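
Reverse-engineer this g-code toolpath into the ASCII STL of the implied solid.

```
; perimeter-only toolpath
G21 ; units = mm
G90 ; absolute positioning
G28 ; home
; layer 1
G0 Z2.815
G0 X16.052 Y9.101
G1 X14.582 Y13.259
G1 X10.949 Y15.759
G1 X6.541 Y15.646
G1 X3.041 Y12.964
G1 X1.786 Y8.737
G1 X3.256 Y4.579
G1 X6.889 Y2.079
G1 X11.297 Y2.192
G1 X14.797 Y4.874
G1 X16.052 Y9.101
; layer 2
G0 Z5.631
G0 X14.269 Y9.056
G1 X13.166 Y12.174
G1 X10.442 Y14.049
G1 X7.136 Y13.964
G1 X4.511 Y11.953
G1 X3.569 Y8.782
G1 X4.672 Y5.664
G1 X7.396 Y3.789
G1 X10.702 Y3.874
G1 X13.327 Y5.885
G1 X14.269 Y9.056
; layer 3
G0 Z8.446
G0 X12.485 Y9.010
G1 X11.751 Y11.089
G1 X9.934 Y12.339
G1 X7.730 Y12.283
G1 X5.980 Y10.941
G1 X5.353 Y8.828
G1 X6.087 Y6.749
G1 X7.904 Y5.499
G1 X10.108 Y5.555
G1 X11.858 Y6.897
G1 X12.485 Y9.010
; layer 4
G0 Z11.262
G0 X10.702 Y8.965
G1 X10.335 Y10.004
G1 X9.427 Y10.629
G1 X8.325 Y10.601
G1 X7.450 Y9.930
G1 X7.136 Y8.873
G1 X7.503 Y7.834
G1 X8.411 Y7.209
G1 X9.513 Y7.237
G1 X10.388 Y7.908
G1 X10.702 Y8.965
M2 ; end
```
solid part
  facet normal 0.0000 0.0000 -1.0000
    outer loop
      vertex 11.457 17.469 0.000
      vertex 15.998 14.344 0.000
      vertex 17.835 9.147 0.000
    endloop
  endfacet
  facet normal 0.0000 0.0000 -1.0000
    outer loop
      vertex 5.947 17.328 0.000
      vertex 11.457 17.469 0.000
      vertex 17.835 9.147 0.000
    endloop
  endfacet
  facet normal 0.0000 0.0000 -1.0000
    outer loop
      vertex 1.572 13.975 0.000
      vertex 5.947 17.328 0.000
      vertex 17.835 9.147 0.000
    endloop
  endfacet
  facet normal 0.0000 0.0000 -1.0000
    outer loop
      vertex 0.003 8.691 0.000
      vertex 1.572 13.975 0.000
      vertex 17.835 9.147 0.000
    endloop
  endfacet
  facet normal 0.0000 0.0000 -1.0000
    outer loop
      vertex 1.840 3.494 0.000
      vertex 0.003 8.691 0.000
      vertex 17.835 9.147 0.000
    endloop
  endfacet
  facet normal 0.0000 0.0000 -1.0000
    outer loop
      vertex 6.381 0.369 0.000
      vertex 1.840 3.494 0.000
      vertex 17.835 9.147 0.000
    endloop
  endfacet
  facet normal 0.0000 0.0000 -1.0000
    outer loop
      vertex 11.891 0.510 0.000
      vertex 6.381 0.369 0.000
      vertex 17.835 9.147 0.000
    endloop
  endfacet
  facet normal 0.0000 0.0000 -1.0000
    outer loop
      vertex 16.266 3.863 0.000
      vertex 11.891 0.510 0.000
      vertex 17.835 9.147 0.000
    endloop
  endfacet
  facet normal 0.8076 0.2855 0.5161
    outer loop
      vertex 17.835 9.147 0.000
      vertex 15.998 14.344 0.000
      vertex 8.919 8.919 14.077
    endloop
  endfacet
  facet normal 0.4856 0.7056 0.5161
    outer loop
      vertex 15.998 14.344 0.000
      vertex 11.457 17.469 0.000
      vertex 8.919 8.919 14.077
    endloop
  endfacet
  facet normal -0.0219 0.8562 0.5161
    outer loop
      vertex 11.457 17.469 0.000
      vertex 5.947 17.328 0.000
      vertex 8.919 8.919 14.077
    endloop
  endfacet
  facet normal -0.5210 0.6798 0.5161
    outer loop
      vertex 5.947 17.328 0.000
      vertex 1.572 13.975 0.000
      vertex 8.919 8.919 14.077
    endloop
  endfacet
  facet normal -0.8211 0.2438 0.5161
    outer loop
      vertex 1.572 13.975 0.000
      vertex 0.003 8.691 0.000
      vertex 8.919 8.919 14.077
    endloop
  endfacet
  facet normal -0.8076 -0.2855 0.5161
    outer loop
      vertex 0.003 8.691 0.000
      vertex 1.840 3.494 0.000
      vertex 8.919 8.919 14.077
    endloop
  endfacet
  facet normal -0.4856 -0.7056 0.5161
    outer loop
      vertex 1.840 3.494 0.000
      vertex 6.381 0.369 0.000
      vertex 8.919 8.919 14.077
    endloop
  endfacet
  facet normal 0.0219 -0.8562 0.5161
    outer loop
      vertex 6.381 0.369 0.000
      vertex 11.891 0.510 0.000
      vertex 8.919 8.919 14.077
    endloop
  endfacet
  facet normal 0.5210 -0.6798 0.5161
    outer loop
      vertex 11.891 0.510 0.000
      vertex 16.266 3.863 0.000
      vertex 8.919 8.919 14.077
    endloop
  endfacet
  facet normal 0.8211 -0.2438 0.5161
    outer loop
      vertex 16.266 3.863 0.000
      vertex 17.835 9.147 0.000
      vertex 8.919 8.919 14.077
    endloop
  endfacet
endsolid part

The G0 Z moves step by Δz≈2.815 mm. The G1 loops shrink linearly with z, so the solid tapers from its base footprint up to z≈14.1. Closing with a flat bottom cap and the tapered top and triangulating gives 18 facets — a regular 10-sided pyramid, base circumscribed radius ≈ 8.92 mm, apex at z ≈ 14.1 mm.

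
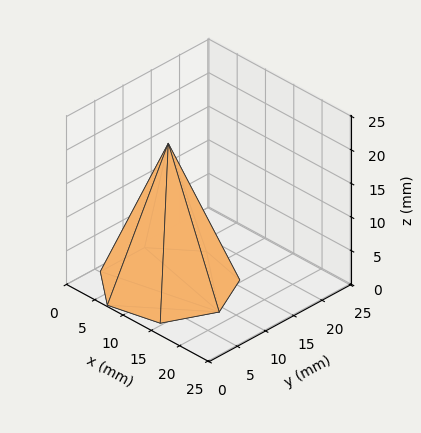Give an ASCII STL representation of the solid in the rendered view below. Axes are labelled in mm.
Reading the render: the shape is a regular 7-sided pyramid, base circumscribed radius ≈ 9 mm, apex at z ≈ 21 mm (dimensions read to the nearest mm from the axis ticks). For the STL, each face is triangulated and given an outward normal.

solid part
  facet normal 0.0000 0.0000 -1.0000
    outer loop
      vertex 6.997 17.774 0.000
      vertex 14.611 16.036 0.000
      vertex 18.000 9.000 0.000
    endloop
  endfacet
  facet normal 0.0000 0.0000 -1.0000
    outer loop
      vertex 0.891 12.905 0.000
      vertex 6.997 17.774 0.000
      vertex 18.000 9.000 0.000
    endloop
  endfacet
  facet normal 0.0000 0.0000 -1.0000
    outer loop
      vertex 0.891 5.095 0.000
      vertex 0.891 12.905 0.000
      vertex 18.000 9.000 0.000
    endloop
  endfacet
  facet normal 0.0000 0.0000 -1.0000
    outer loop
      vertex 6.997 0.226 0.000
      vertex 0.891 5.095 0.000
      vertex 18.000 9.000 0.000
    endloop
  endfacet
  facet normal 0.0000 0.0000 -1.0000
    outer loop
      vertex 14.611 1.964 0.000
      vertex 6.997 0.226 0.000
      vertex 18.000 9.000 0.000
    endloop
  endfacet
  facet normal 0.8405 0.4048 0.3602
    outer loop
      vertex 18.000 9.000 0.000
      vertex 14.611 16.036 0.000
      vertex 9.000 9.000 21.000
    endloop
  endfacet
  facet normal 0.2076 0.9095 0.3602
    outer loop
      vertex 14.611 16.036 0.000
      vertex 6.997 17.774 0.000
      vertex 9.000 9.000 21.000
    endloop
  endfacet
  facet normal -0.5816 0.7294 0.3602
    outer loop
      vertex 6.997 17.774 0.000
      vertex 0.891 12.905 0.000
      vertex 9.000 9.000 21.000
    endloop
  endfacet
  facet normal -0.9329 0.0000 0.3602
    outer loop
      vertex 0.891 12.905 0.000
      vertex 0.891 5.095 0.000
      vertex 9.000 9.000 21.000
    endloop
  endfacet
  facet normal -0.5816 -0.7294 0.3602
    outer loop
      vertex 0.891 5.095 0.000
      vertex 6.997 0.226 0.000
      vertex 9.000 9.000 21.000
    endloop
  endfacet
  facet normal 0.2076 -0.9095 0.3602
    outer loop
      vertex 6.997 0.226 0.000
      vertex 14.611 1.964 0.000
      vertex 9.000 9.000 21.000
    endloop
  endfacet
  facet normal 0.8405 -0.4048 0.3602
    outer loop
      vertex 14.611 1.964 0.000
      vertex 18.000 9.000 0.000
      vertex 9.000 9.000 21.000
    endloop
  endfacet
endsolid part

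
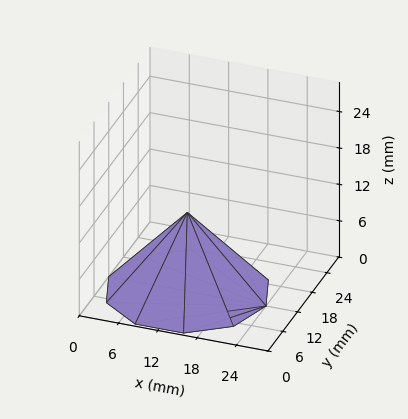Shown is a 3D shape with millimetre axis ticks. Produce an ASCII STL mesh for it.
Reading the render: the shape is a regular 10-sided pyramid, base circumscribed radius ≈ 12 mm, apex at z ≈ 13 mm (dimensions read to the nearest mm from the axis ticks). For the STL, each face is triangulated and given an outward normal.

solid part
  facet normal 0.0000 0.0000 -1.0000
    outer loop
      vertex 15.7 23.4 0.0
      vertex 21.7 19.1 0.0
      vertex 24.0 12.0 0.0
    endloop
  endfacet
  facet normal 0.0000 0.0000 -1.0000
    outer loop
      vertex 8.3 23.4 0.0
      vertex 15.7 23.4 0.0
      vertex 24.0 12.0 0.0
    endloop
  endfacet
  facet normal 0.0000 0.0000 -1.0000
    outer loop
      vertex 2.3 19.1 0.0
      vertex 8.3 23.4 0.0
      vertex 24.0 12.0 0.0
    endloop
  endfacet
  facet normal 0.0000 0.0000 -1.0000
    outer loop
      vertex 0.0 12.0 0.0
      vertex 2.3 19.1 0.0
      vertex 24.0 12.0 0.0
    endloop
  endfacet
  facet normal 0.0000 0.0000 -1.0000
    outer loop
      vertex 2.3 4.9 0.0
      vertex 0.0 12.0 0.0
      vertex 24.0 12.0 0.0
    endloop
  endfacet
  facet normal 0.0000 0.0000 -1.0000
    outer loop
      vertex 8.3 0.6 0.0
      vertex 2.3 4.9 0.0
      vertex 24.0 12.0 0.0
    endloop
  endfacet
  facet normal 0.0000 0.0000 -1.0000
    outer loop
      vertex 15.7 0.6 0.0
      vertex 8.3 0.6 0.0
      vertex 24.0 12.0 0.0
    endloop
  endfacet
  facet normal 0.0000 0.0000 -1.0000
    outer loop
      vertex 21.7 4.9 0.0
      vertex 15.7 0.6 0.0
      vertex 24.0 12.0 0.0
    endloop
  endfacet
  facet normal 0.7148 0.2316 0.6598
    outer loop
      vertex 24.0 12.0 0.0
      vertex 21.7 19.1 0.0
      vertex 12.0 12.0 13.0
    endloop
  endfacet
  facet normal 0.4376 0.6106 0.6600
    outer loop
      vertex 21.7 19.1 0.0
      vertex 15.7 23.4 0.0
      vertex 12.0 12.0 13.0
    endloop
  endfacet
  facet normal 0.0000 0.7519 0.6593
    outer loop
      vertex 15.7 23.4 0.0
      vertex 8.3 23.4 0.0
      vertex 12.0 12.0 13.0
    endloop
  endfacet
  facet normal -0.4376 0.6106 0.6600
    outer loop
      vertex 8.3 23.4 0.0
      vertex 2.3 19.1 0.0
      vertex 12.0 12.0 13.0
    endloop
  endfacet
  facet normal -0.7148 0.2316 0.6598
    outer loop
      vertex 2.3 19.1 0.0
      vertex 0.0 12.0 0.0
      vertex 12.0 12.0 13.0
    endloop
  endfacet
  facet normal -0.7148 -0.2316 0.6598
    outer loop
      vertex 0.0 12.0 0.0
      vertex 2.3 4.9 0.0
      vertex 12.0 12.0 13.0
    endloop
  endfacet
  facet normal -0.4376 -0.6106 0.6600
    outer loop
      vertex 2.3 4.9 0.0
      vertex 8.3 0.6 0.0
      vertex 12.0 12.0 13.0
    endloop
  endfacet
  facet normal 0.0000 -0.7519 0.6593
    outer loop
      vertex 8.3 0.6 0.0
      vertex 15.7 0.6 0.0
      vertex 12.0 12.0 13.0
    endloop
  endfacet
  facet normal 0.4376 -0.6106 0.6600
    outer loop
      vertex 15.7 0.6 0.0
      vertex 21.7 4.9 0.0
      vertex 12.0 12.0 13.0
    endloop
  endfacet
  facet normal 0.7148 -0.2316 0.6598
    outer loop
      vertex 21.7 4.9 0.0
      vertex 24.0 12.0 0.0
      vertex 12.0 12.0 13.0
    endloop
  endfacet
endsolid part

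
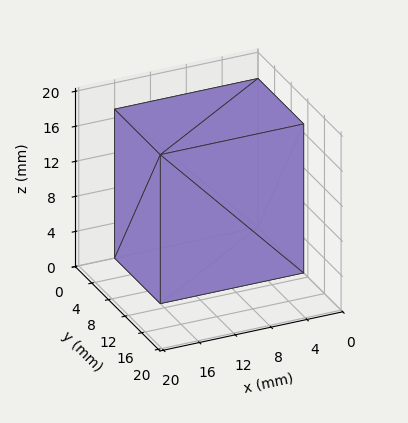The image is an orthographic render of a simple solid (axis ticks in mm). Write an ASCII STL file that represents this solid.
Reading the render: the shape is a rectangular box, roughly 16 × 11 mm footprint and 17 mm tall (dimensions read to the nearest mm from the axis ticks). For the STL, each face is triangulated and given an outward normal.

solid part
  facet normal 0.0000 0.0000 -1.0000
    outer loop
      vertex 16.00 11.00 0.00
      vertex 16.00 0.00 0.00
      vertex 0.00 0.00 0.00
    endloop
  endfacet
  facet normal 0.0000 0.0000 -1.0000
    outer loop
      vertex 0.00 11.00 0.00
      vertex 16.00 11.00 0.00
      vertex 0.00 0.00 0.00
    endloop
  endfacet
  facet normal 0.0000 0.0000 1.0000
    outer loop
      vertex 0.00 0.00 17.00
      vertex 16.00 0.00 17.00
      vertex 16.00 11.00 17.00
    endloop
  endfacet
  facet normal 0.0000 0.0000 1.0000
    outer loop
      vertex 0.00 0.00 17.00
      vertex 16.00 11.00 17.00
      vertex 0.00 11.00 17.00
    endloop
  endfacet
  facet normal 0.0000 -1.0000 0.0000
    outer loop
      vertex 0.00 0.00 0.00
      vertex 16.00 0.00 0.00
      vertex 16.00 0.00 17.00
    endloop
  endfacet
  facet normal 0.0000 -1.0000 0.0000
    outer loop
      vertex 0.00 0.00 0.00
      vertex 16.00 0.00 17.00
      vertex 0.00 0.00 17.00
    endloop
  endfacet
  facet normal 0.0000 1.0000 0.0000
    outer loop
      vertex 16.00 11.00 17.00
      vertex 16.00 11.00 0.00
      vertex 0.00 11.00 0.00
    endloop
  endfacet
  facet normal 0.0000 1.0000 0.0000
    outer loop
      vertex 0.00 11.00 17.00
      vertex 16.00 11.00 17.00
      vertex 0.00 11.00 0.00
    endloop
  endfacet
  facet normal -1.0000 0.0000 0.0000
    outer loop
      vertex 0.00 11.00 17.00
      vertex 0.00 11.00 0.00
      vertex 0.00 0.00 0.00
    endloop
  endfacet
  facet normal -1.0000 0.0000 0.0000
    outer loop
      vertex 0.00 0.00 17.00
      vertex 0.00 11.00 17.00
      vertex 0.00 0.00 0.00
    endloop
  endfacet
  facet normal 1.0000 0.0000 0.0000
    outer loop
      vertex 16.00 0.00 0.00
      vertex 16.00 11.00 0.00
      vertex 16.00 11.00 17.00
    endloop
  endfacet
  facet normal 1.0000 0.0000 0.0000
    outer loop
      vertex 16.00 0.00 0.00
      vertex 16.00 11.00 17.00
      vertex 16.00 0.00 17.00
    endloop
  endfacet
endsolid part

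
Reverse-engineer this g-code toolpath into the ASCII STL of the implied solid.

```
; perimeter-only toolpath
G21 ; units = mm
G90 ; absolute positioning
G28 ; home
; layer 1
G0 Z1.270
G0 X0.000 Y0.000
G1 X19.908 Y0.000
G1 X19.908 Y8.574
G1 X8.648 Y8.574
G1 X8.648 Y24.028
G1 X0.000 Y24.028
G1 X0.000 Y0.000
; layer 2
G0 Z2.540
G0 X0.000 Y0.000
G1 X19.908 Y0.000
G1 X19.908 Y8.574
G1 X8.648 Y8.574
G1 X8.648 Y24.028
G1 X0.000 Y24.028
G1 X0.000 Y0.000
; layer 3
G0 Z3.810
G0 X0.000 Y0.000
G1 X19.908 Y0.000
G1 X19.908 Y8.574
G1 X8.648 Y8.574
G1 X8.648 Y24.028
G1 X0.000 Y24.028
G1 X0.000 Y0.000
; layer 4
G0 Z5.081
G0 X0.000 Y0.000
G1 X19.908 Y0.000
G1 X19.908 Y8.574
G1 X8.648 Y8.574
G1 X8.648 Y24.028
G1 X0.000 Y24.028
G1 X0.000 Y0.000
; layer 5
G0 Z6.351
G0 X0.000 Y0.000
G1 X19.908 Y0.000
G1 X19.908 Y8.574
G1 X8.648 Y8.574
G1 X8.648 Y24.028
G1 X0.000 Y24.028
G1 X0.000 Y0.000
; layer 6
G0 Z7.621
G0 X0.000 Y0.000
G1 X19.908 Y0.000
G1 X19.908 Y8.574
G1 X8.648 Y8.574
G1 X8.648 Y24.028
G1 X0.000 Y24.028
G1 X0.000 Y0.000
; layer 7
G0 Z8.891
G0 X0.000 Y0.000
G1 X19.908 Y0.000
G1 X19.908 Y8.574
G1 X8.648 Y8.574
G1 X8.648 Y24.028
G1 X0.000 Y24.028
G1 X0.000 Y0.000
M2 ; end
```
solid part
  facet normal 0.0000 0.0000 -1.0000
    outer loop
      vertex 19.908 8.574 0.000
      vertex 19.908 0.000 0.000
      vertex 0.000 0.000 0.000
    endloop
  endfacet
  facet normal 0.0000 0.0000 -1.0000
    outer loop
      vertex 8.648 8.574 0.000
      vertex 19.908 8.574 0.000
      vertex 0.000 0.000 0.000
    endloop
  endfacet
  facet normal 0.0000 0.0000 -1.0000
    outer loop
      vertex 8.648 24.028 0.000
      vertex 8.648 8.574 0.000
      vertex 0.000 0.000 0.000
    endloop
  endfacet
  facet normal 0.0000 0.0000 -1.0000
    outer loop
      vertex 0.000 24.028 0.000
      vertex 8.648 24.028 0.000
      vertex 0.000 0.000 0.000
    endloop
  endfacet
  facet normal 0.0000 0.0000 1.0000
    outer loop
      vertex 0.000 0.000 8.891
      vertex 19.908 0.000 8.891
      vertex 19.908 8.574 8.891
    endloop
  endfacet
  facet normal 0.0000 0.0000 1.0000
    outer loop
      vertex 0.000 0.000 8.891
      vertex 19.908 8.574 8.891
      vertex 8.648 8.574 8.891
    endloop
  endfacet
  facet normal 0.0000 0.0000 1.0000
    outer loop
      vertex 0.000 0.000 8.891
      vertex 8.648 8.574 8.891
      vertex 8.648 24.028 8.891
    endloop
  endfacet
  facet normal 0.0000 0.0000 1.0000
    outer loop
      vertex 0.000 0.000 8.891
      vertex 8.648 24.028 8.891
      vertex 0.000 24.028 8.891
    endloop
  endfacet
  facet normal 0.0000 -1.0000 0.0000
    outer loop
      vertex 0.000 0.000 0.000
      vertex 19.908 0.000 0.000
      vertex 19.908 0.000 8.891
    endloop
  endfacet
  facet normal 0.0000 -1.0000 0.0000
    outer loop
      vertex 0.000 0.000 0.000
      vertex 19.908 0.000 8.891
      vertex 0.000 0.000 8.891
    endloop
  endfacet
  facet normal 1.0000 0.0000 0.0000
    outer loop
      vertex 19.908 0.000 0.000
      vertex 19.908 8.574 0.000
      vertex 19.908 8.574 8.891
    endloop
  endfacet
  facet normal 1.0000 0.0000 0.0000
    outer loop
      vertex 19.908 0.000 0.000
      vertex 19.908 8.574 8.891
      vertex 19.908 0.000 8.891
    endloop
  endfacet
  facet normal 0.0000 1.0000 0.0000
    outer loop
      vertex 19.908 8.574 0.000
      vertex 8.648 8.574 0.000
      vertex 8.648 8.574 8.891
    endloop
  endfacet
  facet normal 0.0000 1.0000 0.0000
    outer loop
      vertex 19.908 8.574 0.000
      vertex 8.648 8.574 8.891
      vertex 19.908 8.574 8.891
    endloop
  endfacet
  facet normal 1.0000 0.0000 0.0000
    outer loop
      vertex 8.648 8.574 0.000
      vertex 8.648 24.028 0.000
      vertex 8.648 24.028 8.891
    endloop
  endfacet
  facet normal 1.0000 0.0000 0.0000
    outer loop
      vertex 8.648 8.574 0.000
      vertex 8.648 24.028 8.891
      vertex 8.648 8.574 8.891
    endloop
  endfacet
  facet normal 0.0000 1.0000 0.0000
    outer loop
      vertex 8.648 24.028 0.000
      vertex 0.000 24.028 0.000
      vertex 0.000 24.028 8.891
    endloop
  endfacet
  facet normal 0.0000 1.0000 0.0000
    outer loop
      vertex 8.648 24.028 0.000
      vertex 0.000 24.028 8.891
      vertex 8.648 24.028 8.891
    endloop
  endfacet
  facet normal -1.0000 0.0000 0.0000
    outer loop
      vertex 0.000 24.028 0.000
      vertex 0.000 0.000 0.000
      vertex 0.000 0.000 8.891
    endloop
  endfacet
  facet normal -1.0000 0.0000 0.0000
    outer loop
      vertex 0.000 24.028 0.000
      vertex 0.000 0.000 8.891
      vertex 0.000 24.028 8.891
    endloop
  endfacet
endsolid part

The G0 Z moves step by Δz≈1.270 mm. Every layer's G1 loop is the same polygon, so the solid is a straight extrusion of it from z=0 to z≈8.89. Closing with flat bottom and top caps and triangulating gives 20 facets — an L-shaped prism: outer 19.9 × 24 mm, arm thicknesses ≈ 8.57 mm (horizontal) and 8.65 mm (vertical), extruded 8.89 mm in z.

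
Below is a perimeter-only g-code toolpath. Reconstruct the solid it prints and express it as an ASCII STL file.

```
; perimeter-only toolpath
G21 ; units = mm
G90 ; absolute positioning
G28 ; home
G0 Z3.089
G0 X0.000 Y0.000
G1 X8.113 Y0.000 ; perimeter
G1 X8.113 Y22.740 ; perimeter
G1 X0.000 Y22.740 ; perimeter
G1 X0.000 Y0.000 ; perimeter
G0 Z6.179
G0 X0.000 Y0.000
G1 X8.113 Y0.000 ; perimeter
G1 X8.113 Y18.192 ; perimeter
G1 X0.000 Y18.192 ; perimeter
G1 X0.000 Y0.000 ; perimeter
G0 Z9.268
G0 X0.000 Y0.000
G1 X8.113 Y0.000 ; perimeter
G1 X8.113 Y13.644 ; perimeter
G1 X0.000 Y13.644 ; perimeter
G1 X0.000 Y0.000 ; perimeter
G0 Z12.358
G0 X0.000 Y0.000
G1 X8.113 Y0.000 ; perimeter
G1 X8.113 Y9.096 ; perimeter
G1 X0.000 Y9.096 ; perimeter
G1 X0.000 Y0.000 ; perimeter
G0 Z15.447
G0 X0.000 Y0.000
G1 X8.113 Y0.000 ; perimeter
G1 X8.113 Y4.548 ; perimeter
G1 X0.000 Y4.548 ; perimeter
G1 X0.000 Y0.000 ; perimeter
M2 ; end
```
solid part
  facet normal 0.0000 0.0000 -1.0000
    outer loop
      vertex 8.113 27.288 0.000
      vertex 8.113 0.000 0.000
      vertex 0.000 0.000 0.000
    endloop
  endfacet
  facet normal 0.0000 0.0000 -1.0000
    outer loop
      vertex 0.000 27.288 0.000
      vertex 8.113 27.288 0.000
      vertex 0.000 0.000 0.000
    endloop
  endfacet
  facet normal 0.0000 -1.0000 0.0000
    outer loop
      vertex 0.000 0.000 0.000
      vertex 8.113 0.000 0.000
      vertex 8.113 0.000 18.537
    endloop
  endfacet
  facet normal 0.0000 -1.0000 0.0000
    outer loop
      vertex 0.000 0.000 0.000
      vertex 8.113 0.000 18.537
      vertex 0.000 0.000 18.537
    endloop
  endfacet
  facet normal 0.0000 0.5619 0.8272
    outer loop
      vertex 0.000 0.000 18.537
      vertex 8.113 0.000 18.537
      vertex 8.113 27.288 0.000
    endloop
  endfacet
  facet normal 0.0000 0.5619 0.8272
    outer loop
      vertex 0.000 0.000 18.537
      vertex 8.113 27.288 0.000
      vertex 0.000 27.288 0.000
    endloop
  endfacet
  facet normal -1.0000 0.0000 0.0000
    outer loop
      vertex 0.000 0.000 18.537
      vertex 0.000 27.288 0.000
      vertex 0.000 0.000 0.000
    endloop
  endfacet
  facet normal 1.0000 0.0000 0.0000
    outer loop
      vertex 8.113 0.000 0.000
      vertex 8.113 27.288 0.000
      vertex 8.113 0.000 18.537
    endloop
  endfacet
endsolid part

The G0 Z moves step by Δz≈3.089 mm. The G1 loops shrink linearly with z, so the solid tapers from its base footprint up to z≈18.5. Closing with a flat bottom cap and the tapered top and triangulating gives 8 facets — a wedge (ramp): 8.11 × 27.3 mm base, rising to 18.5 mm along the y=0 edge and sloping linearly to z=0 at y=27.3.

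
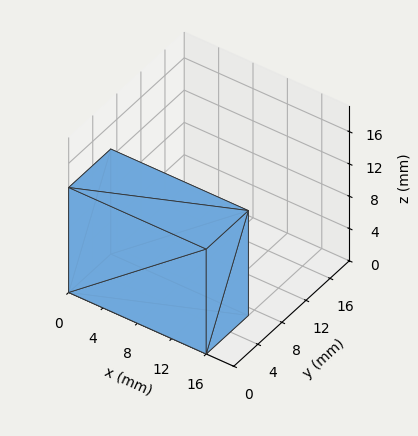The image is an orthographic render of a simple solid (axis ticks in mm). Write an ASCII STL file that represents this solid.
Reading the render: the shape is a rectangular box, roughly 16 × 7 mm footprint and 13 mm tall (dimensions read to the nearest mm from the axis ticks). For the STL, each face is triangulated and given an outward normal.

solid part
  facet normal 0.0000 0.0000 -1.0000
    outer loop
      vertex 16.00 7.00 0.00
      vertex 16.00 0.00 0.00
      vertex 0.00 0.00 0.00
    endloop
  endfacet
  facet normal 0.0000 0.0000 -1.0000
    outer loop
      vertex 0.00 7.00 0.00
      vertex 16.00 7.00 0.00
      vertex 0.00 0.00 0.00
    endloop
  endfacet
  facet normal 0.0000 0.0000 1.0000
    outer loop
      vertex 0.00 0.00 13.00
      vertex 16.00 0.00 13.00
      vertex 16.00 7.00 13.00
    endloop
  endfacet
  facet normal 0.0000 0.0000 1.0000
    outer loop
      vertex 0.00 0.00 13.00
      vertex 16.00 7.00 13.00
      vertex 0.00 7.00 13.00
    endloop
  endfacet
  facet normal 0.0000 -1.0000 0.0000
    outer loop
      vertex 0.00 0.00 0.00
      vertex 16.00 0.00 0.00
      vertex 16.00 0.00 13.00
    endloop
  endfacet
  facet normal 0.0000 -1.0000 0.0000
    outer loop
      vertex 0.00 0.00 0.00
      vertex 16.00 0.00 13.00
      vertex 0.00 0.00 13.00
    endloop
  endfacet
  facet normal 0.0000 1.0000 0.0000
    outer loop
      vertex 16.00 7.00 13.00
      vertex 16.00 7.00 0.00
      vertex 0.00 7.00 0.00
    endloop
  endfacet
  facet normal 0.0000 1.0000 0.0000
    outer loop
      vertex 0.00 7.00 13.00
      vertex 16.00 7.00 13.00
      vertex 0.00 7.00 0.00
    endloop
  endfacet
  facet normal -1.0000 0.0000 0.0000
    outer loop
      vertex 0.00 7.00 13.00
      vertex 0.00 7.00 0.00
      vertex 0.00 0.00 0.00
    endloop
  endfacet
  facet normal -1.0000 0.0000 0.0000
    outer loop
      vertex 0.00 0.00 13.00
      vertex 0.00 7.00 13.00
      vertex 0.00 0.00 0.00
    endloop
  endfacet
  facet normal 1.0000 0.0000 0.0000
    outer loop
      vertex 16.00 0.00 0.00
      vertex 16.00 7.00 0.00
      vertex 16.00 7.00 13.00
    endloop
  endfacet
  facet normal 1.0000 0.0000 0.0000
    outer loop
      vertex 16.00 0.00 0.00
      vertex 16.00 7.00 13.00
      vertex 16.00 0.00 13.00
    endloop
  endfacet
endsolid part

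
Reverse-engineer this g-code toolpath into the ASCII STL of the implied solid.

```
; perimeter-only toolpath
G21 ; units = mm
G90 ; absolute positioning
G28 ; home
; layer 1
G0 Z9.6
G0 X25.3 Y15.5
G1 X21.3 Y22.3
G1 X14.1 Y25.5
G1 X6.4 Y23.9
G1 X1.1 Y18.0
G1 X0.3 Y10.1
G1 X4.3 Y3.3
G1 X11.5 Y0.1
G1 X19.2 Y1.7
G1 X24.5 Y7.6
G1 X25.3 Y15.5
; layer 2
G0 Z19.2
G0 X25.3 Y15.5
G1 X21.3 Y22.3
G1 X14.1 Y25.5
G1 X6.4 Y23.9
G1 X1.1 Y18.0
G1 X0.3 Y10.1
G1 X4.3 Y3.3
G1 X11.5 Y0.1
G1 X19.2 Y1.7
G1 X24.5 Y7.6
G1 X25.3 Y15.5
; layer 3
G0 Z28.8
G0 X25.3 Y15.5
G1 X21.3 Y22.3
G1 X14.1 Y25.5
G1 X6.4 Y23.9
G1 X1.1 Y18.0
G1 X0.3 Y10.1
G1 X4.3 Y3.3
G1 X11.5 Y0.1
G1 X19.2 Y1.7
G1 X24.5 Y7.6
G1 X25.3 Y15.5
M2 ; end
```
solid part
  facet normal 0.0000 0.0000 -1.0000
    outer loop
      vertex 14.1 25.5 0.0
      vertex 21.3 22.3 0.0
      vertex 25.3 15.5 0.0
    endloop
  endfacet
  facet normal 0.0000 0.0000 -1.0000
    outer loop
      vertex 6.4 23.9 0.0
      vertex 14.1 25.5 0.0
      vertex 25.3 15.5 0.0
    endloop
  endfacet
  facet normal 0.0000 0.0000 -1.0000
    outer loop
      vertex 1.1 18.0 0.0
      vertex 6.4 23.9 0.0
      vertex 25.3 15.5 0.0
    endloop
  endfacet
  facet normal 0.0000 0.0000 -1.0000
    outer loop
      vertex 0.3 10.1 0.0
      vertex 1.1 18.0 0.0
      vertex 25.3 15.5 0.0
    endloop
  endfacet
  facet normal 0.0000 0.0000 -1.0000
    outer loop
      vertex 4.3 3.3 0.0
      vertex 0.3 10.1 0.0
      vertex 25.3 15.5 0.0
    endloop
  endfacet
  facet normal 0.0000 0.0000 -1.0000
    outer loop
      vertex 11.5 0.1 0.0
      vertex 4.3 3.3 0.0
      vertex 25.3 15.5 0.0
    endloop
  endfacet
  facet normal 0.0000 0.0000 -1.0000
    outer loop
      vertex 19.2 1.7 0.0
      vertex 11.5 0.1 0.0
      vertex 25.3 15.5 0.0
    endloop
  endfacet
  facet normal 0.0000 0.0000 -1.0000
    outer loop
      vertex 24.5 7.6 0.0
      vertex 19.2 1.7 0.0
      vertex 25.3 15.5 0.0
    endloop
  endfacet
  facet normal 0.0000 0.0000 1.0000
    outer loop
      vertex 25.3 15.5 28.8
      vertex 21.3 22.3 28.8
      vertex 14.1 25.5 28.8
    endloop
  endfacet
  facet normal 0.0000 0.0000 1.0000
    outer loop
      vertex 25.3 15.5 28.8
      vertex 14.1 25.5 28.8
      vertex 6.4 23.9 28.8
    endloop
  endfacet
  facet normal 0.0000 0.0000 1.0000
    outer loop
      vertex 25.3 15.5 28.8
      vertex 6.4 23.9 28.8
      vertex 1.1 18.0 28.8
    endloop
  endfacet
  facet normal 0.0000 0.0000 1.0000
    outer loop
      vertex 25.3 15.5 28.8
      vertex 1.1 18.0 28.8
      vertex 0.3 10.1 28.8
    endloop
  endfacet
  facet normal 0.0000 0.0000 1.0000
    outer loop
      vertex 25.3 15.5 28.8
      vertex 0.3 10.1 28.8
      vertex 4.3 3.3 28.8
    endloop
  endfacet
  facet normal 0.0000 0.0000 1.0000
    outer loop
      vertex 25.3 15.5 28.8
      vertex 4.3 3.3 28.8
      vertex 11.5 0.1 28.8
    endloop
  endfacet
  facet normal 0.0000 0.0000 1.0000
    outer loop
      vertex 25.3 15.5 28.8
      vertex 11.5 0.1 28.8
      vertex 19.2 1.7 28.8
    endloop
  endfacet
  facet normal 0.0000 0.0000 1.0000
    outer loop
      vertex 25.3 15.5 28.8
      vertex 19.2 1.7 28.8
      vertex 24.5 7.6 28.8
    endloop
  endfacet
  facet normal 0.8619 0.5070 0.0000
    outer loop
      vertex 25.3 15.5 0.0
      vertex 21.3 22.3 0.0
      vertex 21.3 22.3 28.8
    endloop
  endfacet
  facet normal 0.8619 0.5070 0.0000
    outer loop
      vertex 25.3 15.5 0.0
      vertex 21.3 22.3 28.8
      vertex 25.3 15.5 28.8
    endloop
  endfacet
  facet normal 0.4061 0.9138 0.0000
    outer loop
      vertex 21.3 22.3 0.0
      vertex 14.1 25.5 0.0
      vertex 14.1 25.5 28.8
    endloop
  endfacet
  facet normal 0.4061 0.9138 0.0000
    outer loop
      vertex 21.3 22.3 0.0
      vertex 14.1 25.5 28.8
      vertex 21.3 22.3 28.8
    endloop
  endfacet
  facet normal -0.2034 0.9791 0.0000
    outer loop
      vertex 14.1 25.5 0.0
      vertex 6.4 23.9 0.0
      vertex 6.4 23.9 28.8
    endloop
  endfacet
  facet normal -0.2034 0.9791 0.0000
    outer loop
      vertex 14.1 25.5 0.0
      vertex 6.4 23.9 28.8
      vertex 14.1 25.5 28.8
    endloop
  endfacet
  facet normal -0.7439 0.6683 0.0000
    outer loop
      vertex 6.4 23.9 0.0
      vertex 1.1 18.0 0.0
      vertex 1.1 18.0 28.8
    endloop
  endfacet
  facet normal -0.7439 0.6683 0.0000
    outer loop
      vertex 6.4 23.9 0.0
      vertex 1.1 18.0 28.8
      vertex 6.4 23.9 28.8
    endloop
  endfacet
  facet normal -0.9949 0.1008 0.0000
    outer loop
      vertex 1.1 18.0 0.0
      vertex 0.3 10.1 0.0
      vertex 0.3 10.1 28.8
    endloop
  endfacet
  facet normal -0.9949 0.1008 0.0000
    outer loop
      vertex 1.1 18.0 0.0
      vertex 0.3 10.1 28.8
      vertex 1.1 18.0 28.8
    endloop
  endfacet
  facet normal -0.8619 -0.5070 0.0000
    outer loop
      vertex 0.3 10.1 0.0
      vertex 4.3 3.3 0.0
      vertex 4.3 3.3 28.8
    endloop
  endfacet
  facet normal -0.8619 -0.5070 0.0000
    outer loop
      vertex 0.3 10.1 0.0
      vertex 4.3 3.3 28.8
      vertex 0.3 10.1 28.8
    endloop
  endfacet
  facet normal -0.4061 -0.9138 0.0000
    outer loop
      vertex 4.3 3.3 0.0
      vertex 11.5 0.1 0.0
      vertex 11.5 0.1 28.8
    endloop
  endfacet
  facet normal -0.4061 -0.9138 0.0000
    outer loop
      vertex 4.3 3.3 0.0
      vertex 11.5 0.1 28.8
      vertex 4.3 3.3 28.8
    endloop
  endfacet
  facet normal 0.2034 -0.9791 0.0000
    outer loop
      vertex 11.5 0.1 0.0
      vertex 19.2 1.7 0.0
      vertex 19.2 1.7 28.8
    endloop
  endfacet
  facet normal 0.2034 -0.9791 0.0000
    outer loop
      vertex 11.5 0.1 0.0
      vertex 19.2 1.7 28.8
      vertex 11.5 0.1 28.8
    endloop
  endfacet
  facet normal 0.7439 -0.6683 0.0000
    outer loop
      vertex 19.2 1.7 0.0
      vertex 24.5 7.6 0.0
      vertex 24.5 7.6 28.8
    endloop
  endfacet
  facet normal 0.7439 -0.6683 0.0000
    outer loop
      vertex 19.2 1.7 0.0
      vertex 24.5 7.6 28.8
      vertex 19.2 1.7 28.8
    endloop
  endfacet
  facet normal 0.9949 -0.1008 0.0000
    outer loop
      vertex 24.5 7.6 0.0
      vertex 25.3 15.5 0.0
      vertex 25.3 15.5 28.8
    endloop
  endfacet
  facet normal 0.9949 -0.1008 0.0000
    outer loop
      vertex 24.5 7.6 0.0
      vertex 25.3 15.5 28.8
      vertex 24.5 7.6 28.8
    endloop
  endfacet
endsolid part

The G0 Z moves step by Δz≈9.6 mm. Every layer's G1 loop is the same polygon, so the solid is a straight extrusion of it from z=0 to z≈28.8. Closing with flat bottom and top caps and triangulating gives 36 facets — a regular 10-sided prism (a cylinder approximated with 10 flat sides), circumscribed radius ≈ 12.8 mm, height ≈ 28.8 mm.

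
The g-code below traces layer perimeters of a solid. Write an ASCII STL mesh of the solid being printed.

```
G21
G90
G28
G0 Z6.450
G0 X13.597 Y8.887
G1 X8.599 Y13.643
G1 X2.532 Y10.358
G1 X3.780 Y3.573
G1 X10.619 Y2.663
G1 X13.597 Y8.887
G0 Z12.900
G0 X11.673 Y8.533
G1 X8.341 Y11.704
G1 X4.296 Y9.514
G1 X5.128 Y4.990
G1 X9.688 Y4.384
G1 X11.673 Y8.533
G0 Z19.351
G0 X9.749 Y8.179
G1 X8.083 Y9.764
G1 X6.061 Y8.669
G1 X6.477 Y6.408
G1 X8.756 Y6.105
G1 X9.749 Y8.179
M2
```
solid part
  facet normal 0.0000 0.0000 -1.0000
    outer loop
      vertex 0.767 11.203 0.000
      vertex 8.857 15.582 0.000
      vertex 15.521 9.241 0.000
    endloop
  endfacet
  facet normal 0.0000 0.0000 -1.0000
    outer loop
      vertex 2.431 2.156 0.000
      vertex 0.767 11.203 0.000
      vertex 15.521 9.241 0.000
    endloop
  endfacet
  facet normal 0.0000 0.0000 -1.0000
    outer loop
      vertex 11.550 0.943 0.000
      vertex 2.431 2.156 0.000
      vertex 15.521 9.241 0.000
    endloop
  endfacet
  facet normal 0.6695 0.7036 0.2383
    outer loop
      vertex 15.521 9.241 0.000
      vertex 8.857 15.582 0.000
      vertex 7.825 7.825 25.801
    endloop
  endfacet
  facet normal -0.4623 0.8541 0.2383
    outer loop
      vertex 8.857 15.582 0.000
      vertex 0.767 11.203 0.000
      vertex 7.825 7.825 25.801
    endloop
  endfacet
  facet normal -0.9552 -0.1757 0.2383
    outer loop
      vertex 0.767 11.203 0.000
      vertex 2.431 2.156 0.000
      vertex 7.825 7.825 25.801
    endloop
  endfacet
  facet normal -0.1281 -0.9627 0.2383
    outer loop
      vertex 2.431 2.156 0.000
      vertex 11.550 0.943 0.000
      vertex 7.825 7.825 25.801
    endloop
  endfacet
  facet normal 0.8760 -0.4192 0.2383
    outer loop
      vertex 11.550 0.943 0.000
      vertex 15.521 9.241 0.000
      vertex 7.825 7.825 25.801
    endloop
  endfacet
endsolid part

The G0 Z moves step by Δz≈6.450 mm. The G1 loops shrink linearly with z, so the solid tapers from its base footprint up to z≈25.8. Closing with a flat bottom cap and the tapered top and triangulating gives 8 facets — a regular 5-sided pyramid, base circumscribed radius ≈ 7.83 mm, apex at z ≈ 25.8 mm.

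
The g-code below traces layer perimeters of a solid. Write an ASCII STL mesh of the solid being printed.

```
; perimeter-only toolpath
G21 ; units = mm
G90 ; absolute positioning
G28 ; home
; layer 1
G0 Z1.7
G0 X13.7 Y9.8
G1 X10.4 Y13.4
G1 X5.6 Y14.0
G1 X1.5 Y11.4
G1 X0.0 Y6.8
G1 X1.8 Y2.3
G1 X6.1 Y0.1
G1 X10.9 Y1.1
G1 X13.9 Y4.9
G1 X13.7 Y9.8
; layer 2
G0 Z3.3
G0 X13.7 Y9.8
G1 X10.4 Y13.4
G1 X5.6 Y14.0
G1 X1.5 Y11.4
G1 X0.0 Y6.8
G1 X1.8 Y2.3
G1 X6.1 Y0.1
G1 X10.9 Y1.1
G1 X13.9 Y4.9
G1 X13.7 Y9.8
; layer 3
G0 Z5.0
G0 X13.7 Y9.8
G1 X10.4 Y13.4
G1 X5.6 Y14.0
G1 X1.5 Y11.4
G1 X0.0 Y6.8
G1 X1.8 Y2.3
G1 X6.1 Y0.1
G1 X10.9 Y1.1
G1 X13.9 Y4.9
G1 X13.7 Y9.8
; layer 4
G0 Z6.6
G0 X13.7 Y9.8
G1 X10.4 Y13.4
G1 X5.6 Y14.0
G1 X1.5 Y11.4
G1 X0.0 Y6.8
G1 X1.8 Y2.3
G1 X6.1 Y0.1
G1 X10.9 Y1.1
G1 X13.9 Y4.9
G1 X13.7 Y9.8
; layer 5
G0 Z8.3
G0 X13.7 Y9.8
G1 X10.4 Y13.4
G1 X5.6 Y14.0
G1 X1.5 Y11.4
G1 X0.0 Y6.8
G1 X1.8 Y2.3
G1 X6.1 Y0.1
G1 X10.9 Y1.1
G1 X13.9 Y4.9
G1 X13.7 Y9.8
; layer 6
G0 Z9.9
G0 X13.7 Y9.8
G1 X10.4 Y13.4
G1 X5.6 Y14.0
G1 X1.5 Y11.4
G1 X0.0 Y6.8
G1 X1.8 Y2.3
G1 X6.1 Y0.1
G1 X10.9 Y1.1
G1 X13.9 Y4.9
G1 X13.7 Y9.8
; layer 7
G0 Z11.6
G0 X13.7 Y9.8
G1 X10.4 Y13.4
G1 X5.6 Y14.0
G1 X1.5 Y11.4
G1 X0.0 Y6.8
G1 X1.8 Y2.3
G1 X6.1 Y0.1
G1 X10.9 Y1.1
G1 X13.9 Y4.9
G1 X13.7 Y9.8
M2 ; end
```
solid part
  facet normal 0.0000 0.0000 -1.0000
    outer loop
      vertex 5.6 14.0 0.0
      vertex 10.4 13.4 0.0
      vertex 13.7 9.8 0.0
    endloop
  endfacet
  facet normal 0.0000 0.0000 -1.0000
    outer loop
      vertex 1.5 11.4 0.0
      vertex 5.6 14.0 0.0
      vertex 13.7 9.8 0.0
    endloop
  endfacet
  facet normal 0.0000 0.0000 -1.0000
    outer loop
      vertex 0.0 6.8 0.0
      vertex 1.5 11.4 0.0
      vertex 13.7 9.8 0.0
    endloop
  endfacet
  facet normal 0.0000 0.0000 -1.0000
    outer loop
      vertex 1.8 2.3 0.0
      vertex 0.0 6.8 0.0
      vertex 13.7 9.8 0.0
    endloop
  endfacet
  facet normal 0.0000 0.0000 -1.0000
    outer loop
      vertex 6.1 0.1 0.0
      vertex 1.8 2.3 0.0
      vertex 13.7 9.8 0.0
    endloop
  endfacet
  facet normal 0.0000 0.0000 -1.0000
    outer loop
      vertex 10.9 1.1 0.0
      vertex 6.1 0.1 0.0
      vertex 13.7 9.8 0.0
    endloop
  endfacet
  facet normal 0.0000 0.0000 -1.0000
    outer loop
      vertex 13.9 4.9 0.0
      vertex 10.9 1.1 0.0
      vertex 13.7 9.8 0.0
    endloop
  endfacet
  facet normal 0.0000 0.0000 1.0000
    outer loop
      vertex 13.7 9.8 11.6
      vertex 10.4 13.4 11.6
      vertex 5.6 14.0 11.6
    endloop
  endfacet
  facet normal 0.0000 0.0000 1.0000
    outer loop
      vertex 13.7 9.8 11.6
      vertex 5.6 14.0 11.6
      vertex 1.5 11.4 11.6
    endloop
  endfacet
  facet normal 0.0000 0.0000 1.0000
    outer loop
      vertex 13.7 9.8 11.6
      vertex 1.5 11.4 11.6
      vertex 0.0 6.8 11.6
    endloop
  endfacet
  facet normal 0.0000 0.0000 1.0000
    outer loop
      vertex 13.7 9.8 11.6
      vertex 0.0 6.8 11.6
      vertex 1.8 2.3 11.6
    endloop
  endfacet
  facet normal 0.0000 0.0000 1.0000
    outer loop
      vertex 13.7 9.8 11.6
      vertex 1.8 2.3 11.6
      vertex 6.1 0.1 11.6
    endloop
  endfacet
  facet normal 0.0000 0.0000 1.0000
    outer loop
      vertex 13.7 9.8 11.6
      vertex 6.1 0.1 11.6
      vertex 10.9 1.1 11.6
    endloop
  endfacet
  facet normal 0.0000 0.0000 1.0000
    outer loop
      vertex 13.7 9.8 11.6
      vertex 10.9 1.1 11.6
      vertex 13.9 4.9 11.6
    endloop
  endfacet
  facet normal 0.7372 0.6757 0.0000
    outer loop
      vertex 13.7 9.8 0.0
      vertex 10.4 13.4 0.0
      vertex 10.4 13.4 11.6
    endloop
  endfacet
  facet normal 0.7372 0.6757 0.0000
    outer loop
      vertex 13.7 9.8 0.0
      vertex 10.4 13.4 11.6
      vertex 13.7 9.8 11.6
    endloop
  endfacet
  facet normal 0.1240 0.9923 0.0000
    outer loop
      vertex 10.4 13.4 0.0
      vertex 5.6 14.0 0.0
      vertex 5.6 14.0 11.6
    endloop
  endfacet
  facet normal 0.1240 0.9923 0.0000
    outer loop
      vertex 10.4 13.4 0.0
      vertex 5.6 14.0 11.6
      vertex 10.4 13.4 11.6
    endloop
  endfacet
  facet normal -0.5355 0.8445 0.0000
    outer loop
      vertex 5.6 14.0 0.0
      vertex 1.5 11.4 0.0
      vertex 1.5 11.4 11.6
    endloop
  endfacet
  facet normal -0.5355 0.8445 0.0000
    outer loop
      vertex 5.6 14.0 0.0
      vertex 1.5 11.4 11.6
      vertex 5.6 14.0 11.6
    endloop
  endfacet
  facet normal -0.9507 0.3100 0.0000
    outer loop
      vertex 1.5 11.4 0.0
      vertex 0.0 6.8 0.0
      vertex 0.0 6.8 11.6
    endloop
  endfacet
  facet normal -0.9507 0.3100 0.0000
    outer loop
      vertex 1.5 11.4 0.0
      vertex 0.0 6.8 11.6
      vertex 1.5 11.4 11.6
    endloop
  endfacet
  facet normal -0.9285 -0.3714 0.0000
    outer loop
      vertex 0.0 6.8 0.0
      vertex 1.8 2.3 0.0
      vertex 1.8 2.3 11.6
    endloop
  endfacet
  facet normal -0.9285 -0.3714 0.0000
    outer loop
      vertex 0.0 6.8 0.0
      vertex 1.8 2.3 11.6
      vertex 0.0 6.8 11.6
    endloop
  endfacet
  facet normal -0.4555 -0.8902 0.0000
    outer loop
      vertex 1.8 2.3 0.0
      vertex 6.1 0.1 0.0
      vertex 6.1 0.1 11.6
    endloop
  endfacet
  facet normal -0.4555 -0.8902 0.0000
    outer loop
      vertex 1.8 2.3 0.0
      vertex 6.1 0.1 11.6
      vertex 1.8 2.3 11.6
    endloop
  endfacet
  facet normal 0.2040 -0.9790 0.0000
    outer loop
      vertex 6.1 0.1 0.0
      vertex 10.9 1.1 0.0
      vertex 10.9 1.1 11.6
    endloop
  endfacet
  facet normal 0.2040 -0.9790 0.0000
    outer loop
      vertex 6.1 0.1 0.0
      vertex 10.9 1.1 11.6
      vertex 6.1 0.1 11.6
    endloop
  endfacet
  facet normal 0.7849 -0.6196 0.0000
    outer loop
      vertex 10.9 1.1 0.0
      vertex 13.9 4.9 0.0
      vertex 13.9 4.9 11.6
    endloop
  endfacet
  facet normal 0.7849 -0.6196 0.0000
    outer loop
      vertex 10.9 1.1 0.0
      vertex 13.9 4.9 11.6
      vertex 10.9 1.1 11.6
    endloop
  endfacet
  facet normal 0.9992 0.0408 0.0000
    outer loop
      vertex 13.9 4.9 0.0
      vertex 13.7 9.8 0.0
      vertex 13.7 9.8 11.6
    endloop
  endfacet
  facet normal 0.9992 0.0408 0.0000
    outer loop
      vertex 13.9 4.9 0.0
      vertex 13.7 9.8 11.6
      vertex 13.9 4.9 11.6
    endloop
  endfacet
endsolid part

The G0 Z moves step by Δz≈1.7 mm. Every layer's G1 loop is the same polygon, so the solid is a straight extrusion of it from z=0 to z≈11.6. Closing with flat bottom and top caps and triangulating gives 32 facets — a regular 9-sided prism (a cylinder approximated with 9 flat sides), circumscribed radius ≈ 7.1 mm, height ≈ 11.6 mm.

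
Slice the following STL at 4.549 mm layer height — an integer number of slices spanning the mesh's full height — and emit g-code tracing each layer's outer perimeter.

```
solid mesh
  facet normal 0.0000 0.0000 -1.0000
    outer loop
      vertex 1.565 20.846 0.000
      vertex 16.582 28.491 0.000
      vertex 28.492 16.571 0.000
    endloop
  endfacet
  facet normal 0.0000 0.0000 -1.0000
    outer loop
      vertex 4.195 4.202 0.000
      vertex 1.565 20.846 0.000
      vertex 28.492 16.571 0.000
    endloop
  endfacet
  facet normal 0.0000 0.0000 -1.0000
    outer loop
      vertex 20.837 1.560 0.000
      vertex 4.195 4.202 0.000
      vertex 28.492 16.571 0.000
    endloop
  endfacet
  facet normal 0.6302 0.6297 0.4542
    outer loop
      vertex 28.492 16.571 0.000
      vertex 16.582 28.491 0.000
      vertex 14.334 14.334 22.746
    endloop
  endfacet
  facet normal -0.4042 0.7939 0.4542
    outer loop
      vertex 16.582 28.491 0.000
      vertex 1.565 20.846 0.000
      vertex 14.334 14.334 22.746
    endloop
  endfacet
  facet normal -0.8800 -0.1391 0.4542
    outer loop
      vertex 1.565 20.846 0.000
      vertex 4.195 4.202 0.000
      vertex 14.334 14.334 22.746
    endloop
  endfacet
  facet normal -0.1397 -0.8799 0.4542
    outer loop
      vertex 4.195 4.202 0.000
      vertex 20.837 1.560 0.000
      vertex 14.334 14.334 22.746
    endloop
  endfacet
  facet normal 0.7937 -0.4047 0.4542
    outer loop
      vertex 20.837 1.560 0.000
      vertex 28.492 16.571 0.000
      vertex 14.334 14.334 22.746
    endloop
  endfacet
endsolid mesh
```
; perimeter-only toolpath
G21 ; units = mm
G90 ; absolute positioning
G28 ; home
; layer 1
G0 Z4.549
G0 X25.660 Y16.124
G1 X16.132 Y25.660
G1 X4.119 Y19.544
G1 X6.223 Y6.228
G1 X19.536 Y4.115
G1 X25.660 Y16.124
; layer 2
G0 Z9.098
G0 X22.829 Y15.676
G1 X15.683 Y22.828
G1 X6.673 Y18.241
G1 X8.251 Y8.255
G1 X18.236 Y6.670
G1 X22.829 Y15.676
; layer 3
G0 Z13.648
G0 X19.997 Y15.229
G1 X15.233 Y19.997
G1 X9.226 Y16.939
G1 X10.278 Y10.281
G1 X16.935 Y9.224
G1 X19.997 Y15.229
; layer 4
G0 Z18.197
G0 X17.166 Y14.781
G1 X14.784 Y17.165
G1 X11.780 Y15.636
G1 X12.306 Y12.308
G1 X15.635 Y11.779
G1 X17.166 Y14.781
M2 ; end

The solid is a regular 5-sided pyramid, base circumscribed radius ≈ 14.3 mm, apex at z ≈ 22.7 mm. Slicing at Δz = 4.549 mm — 5 equal slices spanning the solid's height, so layer i sits at z = i·h/5 — gives 4 non-empty perimeters. Each is a 5-segment closed polygon; G0 lifts to the layer z and rapids to the start vertex, then G1 traces the edges. The cross-section shrinks linearly with z (the slice at the apex is degenerate and omitted).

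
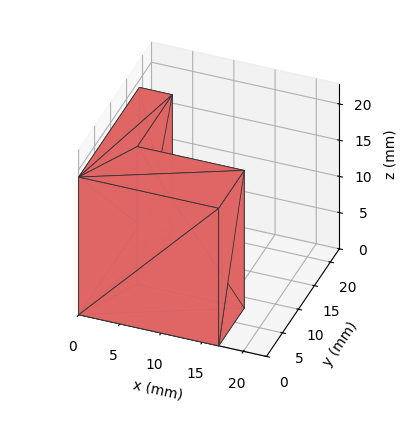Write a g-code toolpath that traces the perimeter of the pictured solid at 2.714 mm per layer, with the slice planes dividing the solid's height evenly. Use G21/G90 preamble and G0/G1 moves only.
Reading the render: the shape is an L-shaped prism: outer 17 × 19 mm, arm thicknesses ≈ 8 mm (horizontal) and 4 mm (vertical), extruded 19 mm in z (dimensions read to the nearest mm from the axis ticks). For the g-code, the solid's height is divided into equal slices at the stated Δz and each level perimeter traced with G1 moves after a G0 lift.

; perimeter-only toolpath
G21 ; units = mm
G90 ; absolute positioning
G28 ; home
; layer 1
G0 Z2.714
G0 X0.000 Y0.000
G1 X17.000 Y0.000
G1 X17.000 Y8.000
G1 X4.000 Y8.000
G1 X4.000 Y19.000
G1 X0.000 Y19.000
G1 X0.000 Y0.000
; layer 2
G0 Z5.429
G0 X0.000 Y0.000
G1 X17.000 Y0.000
G1 X17.000 Y8.000
G1 X4.000 Y8.000
G1 X4.000 Y19.000
G1 X0.000 Y19.000
G1 X0.000 Y0.000
; layer 3
G0 Z8.143
G0 X0.000 Y0.000
G1 X17.000 Y0.000
G1 X17.000 Y8.000
G1 X4.000 Y8.000
G1 X4.000 Y19.000
G1 X0.000 Y19.000
G1 X0.000 Y0.000
; layer 4
G0 Z10.857
G0 X0.000 Y0.000
G1 X17.000 Y0.000
G1 X17.000 Y8.000
G1 X4.000 Y8.000
G1 X4.000 Y19.000
G1 X0.000 Y19.000
G1 X0.000 Y0.000
; layer 5
G0 Z13.571
G0 X0.000 Y0.000
G1 X17.000 Y0.000
G1 X17.000 Y8.000
G1 X4.000 Y8.000
G1 X4.000 Y19.000
G1 X0.000 Y19.000
G1 X0.000 Y0.000
; layer 6
G0 Z16.286
G0 X0.000 Y0.000
G1 X17.000 Y0.000
G1 X17.000 Y8.000
G1 X4.000 Y8.000
G1 X4.000 Y19.000
G1 X0.000 Y19.000
G1 X0.000 Y0.000
; layer 7
G0 Z19.000
G0 X0.000 Y0.000
G1 X17.000 Y0.000
G1 X17.000 Y8.000
G1 X4.000 Y8.000
G1 X4.000 Y19.000
G1 X0.000 Y19.000
G1 X0.000 Y0.000
M2 ; end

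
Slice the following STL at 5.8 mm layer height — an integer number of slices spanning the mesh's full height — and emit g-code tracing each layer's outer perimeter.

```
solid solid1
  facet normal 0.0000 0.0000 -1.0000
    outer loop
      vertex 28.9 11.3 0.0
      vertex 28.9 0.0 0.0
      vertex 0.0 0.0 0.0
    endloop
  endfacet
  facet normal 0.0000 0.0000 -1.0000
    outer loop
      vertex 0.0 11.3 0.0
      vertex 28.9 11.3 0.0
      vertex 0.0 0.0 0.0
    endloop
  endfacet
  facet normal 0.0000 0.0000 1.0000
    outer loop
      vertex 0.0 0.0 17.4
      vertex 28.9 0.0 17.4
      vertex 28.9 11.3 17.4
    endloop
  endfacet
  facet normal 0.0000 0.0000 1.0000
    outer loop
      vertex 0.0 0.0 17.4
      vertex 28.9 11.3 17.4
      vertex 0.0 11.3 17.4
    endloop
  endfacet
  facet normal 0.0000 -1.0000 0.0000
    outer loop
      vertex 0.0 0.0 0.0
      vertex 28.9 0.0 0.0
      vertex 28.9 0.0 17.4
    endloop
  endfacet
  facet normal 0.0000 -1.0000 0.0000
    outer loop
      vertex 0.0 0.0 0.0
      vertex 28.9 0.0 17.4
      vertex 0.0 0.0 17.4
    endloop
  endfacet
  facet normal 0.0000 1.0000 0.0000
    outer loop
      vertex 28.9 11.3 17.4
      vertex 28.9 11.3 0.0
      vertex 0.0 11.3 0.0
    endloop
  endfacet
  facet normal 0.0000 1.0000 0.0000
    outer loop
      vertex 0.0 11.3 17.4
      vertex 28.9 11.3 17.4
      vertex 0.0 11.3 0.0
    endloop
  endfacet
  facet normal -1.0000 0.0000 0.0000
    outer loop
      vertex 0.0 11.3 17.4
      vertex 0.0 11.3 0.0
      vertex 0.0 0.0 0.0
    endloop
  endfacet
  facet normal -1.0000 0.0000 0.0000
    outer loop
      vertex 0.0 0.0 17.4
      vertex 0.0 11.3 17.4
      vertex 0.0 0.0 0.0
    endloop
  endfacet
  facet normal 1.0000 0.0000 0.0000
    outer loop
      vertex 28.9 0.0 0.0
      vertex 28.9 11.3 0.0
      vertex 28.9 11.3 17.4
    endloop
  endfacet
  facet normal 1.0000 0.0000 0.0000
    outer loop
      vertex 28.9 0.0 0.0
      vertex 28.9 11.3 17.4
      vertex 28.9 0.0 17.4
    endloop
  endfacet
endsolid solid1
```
; perimeter-only toolpath
G21 ; units = mm
G90 ; absolute positioning
G28 ; home
; layer 1
G0 Z5.8
G0 X0.0 Y0.0
G1 X28.9 Y0.0
G1 X28.9 Y11.3
G1 X0.0 Y11.3
G1 X0.0 Y0.0
; layer 2
G0 Z11.6
G0 X0.0 Y0.0
G1 X28.9 Y0.0
G1 X28.9 Y11.3
G1 X0.0 Y11.3
G1 X0.0 Y0.0
; layer 3
G0 Z17.4
G0 X0.0 Y0.0
G1 X28.9 Y0.0
G1 X28.9 Y11.3
G1 X0.0 Y11.3
G1 X0.0 Y0.0
M2 ; end

The solid is a rectangular box, roughly 28.9 × 11.3 mm footprint and 17.4 mm tall. Slicing at Δz = 5.8 mm — 3 equal slices spanning the solid's height, so layer i sits at z = i·h/3 — gives 3 non-empty perimeters. Each is a 4-segment closed polygon; G0 lifts to the layer z and rapids to the start vertex, then G1 traces the edges.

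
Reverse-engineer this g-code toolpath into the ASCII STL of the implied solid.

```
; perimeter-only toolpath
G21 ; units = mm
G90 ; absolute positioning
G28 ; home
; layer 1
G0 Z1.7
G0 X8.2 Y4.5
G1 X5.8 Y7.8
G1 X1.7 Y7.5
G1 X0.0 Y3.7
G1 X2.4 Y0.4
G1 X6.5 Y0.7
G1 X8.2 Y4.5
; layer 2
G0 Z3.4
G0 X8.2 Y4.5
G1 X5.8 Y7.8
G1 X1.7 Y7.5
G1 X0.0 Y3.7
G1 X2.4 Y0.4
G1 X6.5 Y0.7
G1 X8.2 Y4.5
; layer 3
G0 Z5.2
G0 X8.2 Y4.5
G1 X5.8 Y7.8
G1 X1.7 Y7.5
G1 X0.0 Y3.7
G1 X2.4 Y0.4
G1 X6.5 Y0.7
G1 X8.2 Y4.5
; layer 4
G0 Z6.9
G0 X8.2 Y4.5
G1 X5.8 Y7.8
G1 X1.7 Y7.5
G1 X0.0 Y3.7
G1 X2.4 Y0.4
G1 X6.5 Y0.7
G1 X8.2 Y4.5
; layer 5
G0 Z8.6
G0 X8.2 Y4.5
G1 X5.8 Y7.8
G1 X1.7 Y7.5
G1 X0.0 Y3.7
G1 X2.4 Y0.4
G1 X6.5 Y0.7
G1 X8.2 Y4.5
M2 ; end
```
solid part
  facet normal 0.0000 0.0000 -1.0000
    outer loop
      vertex 1.7 7.5 0.0
      vertex 5.8 7.8 0.0
      vertex 8.2 4.5 0.0
    endloop
  endfacet
  facet normal 0.0000 0.0000 -1.0000
    outer loop
      vertex 0.0 3.7 0.0
      vertex 1.7 7.5 0.0
      vertex 8.2 4.5 0.0
    endloop
  endfacet
  facet normal 0.0000 0.0000 -1.0000
    outer loop
      vertex 2.4 0.4 0.0
      vertex 0.0 3.7 0.0
      vertex 8.2 4.5 0.0
    endloop
  endfacet
  facet normal 0.0000 0.0000 -1.0000
    outer loop
      vertex 6.5 0.7 0.0
      vertex 2.4 0.4 0.0
      vertex 8.2 4.5 0.0
    endloop
  endfacet
  facet normal 0.0000 0.0000 1.0000
    outer loop
      vertex 8.2 4.5 8.6
      vertex 5.8 7.8 8.6
      vertex 1.7 7.5 8.6
    endloop
  endfacet
  facet normal 0.0000 0.0000 1.0000
    outer loop
      vertex 8.2 4.5 8.6
      vertex 1.7 7.5 8.6
      vertex 0.0 3.7 8.6
    endloop
  endfacet
  facet normal 0.0000 0.0000 1.0000
    outer loop
      vertex 8.2 4.5 8.6
      vertex 0.0 3.7 8.6
      vertex 2.4 0.4 8.6
    endloop
  endfacet
  facet normal 0.0000 0.0000 1.0000
    outer loop
      vertex 8.2 4.5 8.6
      vertex 2.4 0.4 8.6
      vertex 6.5 0.7 8.6
    endloop
  endfacet
  facet normal 0.8087 0.5882 0.0000
    outer loop
      vertex 8.2 4.5 0.0
      vertex 5.8 7.8 0.0
      vertex 5.8 7.8 8.6
    endloop
  endfacet
  facet normal 0.8087 0.5882 0.0000
    outer loop
      vertex 8.2 4.5 0.0
      vertex 5.8 7.8 8.6
      vertex 8.2 4.5 8.6
    endloop
  endfacet
  facet normal -0.0730 0.9973 0.0000
    outer loop
      vertex 5.8 7.8 0.0
      vertex 1.7 7.5 0.0
      vertex 1.7 7.5 8.6
    endloop
  endfacet
  facet normal -0.0730 0.9973 0.0000
    outer loop
      vertex 5.8 7.8 0.0
      vertex 1.7 7.5 8.6
      vertex 5.8 7.8 8.6
    endloop
  endfacet
  facet normal -0.9128 0.4084 0.0000
    outer loop
      vertex 1.7 7.5 0.0
      vertex 0.0 3.7 0.0
      vertex 0.0 3.7 8.6
    endloop
  endfacet
  facet normal -0.9128 0.4084 0.0000
    outer loop
      vertex 1.7 7.5 0.0
      vertex 0.0 3.7 8.6
      vertex 1.7 7.5 8.6
    endloop
  endfacet
  facet normal -0.8087 -0.5882 0.0000
    outer loop
      vertex 0.0 3.7 0.0
      vertex 2.4 0.4 0.0
      vertex 2.4 0.4 8.6
    endloop
  endfacet
  facet normal -0.8087 -0.5882 0.0000
    outer loop
      vertex 0.0 3.7 0.0
      vertex 2.4 0.4 8.6
      vertex 0.0 3.7 8.6
    endloop
  endfacet
  facet normal 0.0730 -0.9973 0.0000
    outer loop
      vertex 2.4 0.4 0.0
      vertex 6.5 0.7 0.0
      vertex 6.5 0.7 8.6
    endloop
  endfacet
  facet normal 0.0730 -0.9973 0.0000
    outer loop
      vertex 2.4 0.4 0.0
      vertex 6.5 0.7 8.6
      vertex 2.4 0.4 8.6
    endloop
  endfacet
  facet normal 0.9128 -0.4084 0.0000
    outer loop
      vertex 6.5 0.7 0.0
      vertex 8.2 4.5 0.0
      vertex 8.2 4.5 8.6
    endloop
  endfacet
  facet normal 0.9128 -0.4084 0.0000
    outer loop
      vertex 6.5 0.7 0.0
      vertex 8.2 4.5 8.6
      vertex 6.5 0.7 8.6
    endloop
  endfacet
endsolid part

The G0 Z moves step by Δz≈1.7 mm. Every layer's G1 loop is the same polygon, so the solid is a straight extrusion of it from z=0 to z≈8.6. Closing with flat bottom and top caps and triangulating gives 20 facets — a regular 6-sided prism (a cylinder approximated with 6 flat sides), circumscribed radius ≈ 4.1 mm, height ≈ 8.6 mm.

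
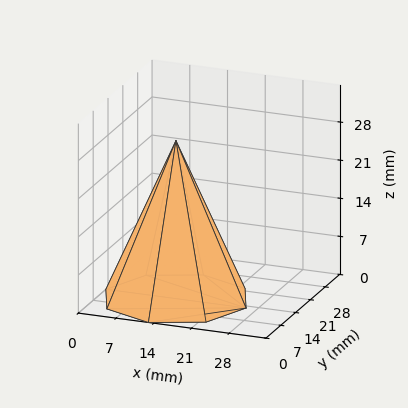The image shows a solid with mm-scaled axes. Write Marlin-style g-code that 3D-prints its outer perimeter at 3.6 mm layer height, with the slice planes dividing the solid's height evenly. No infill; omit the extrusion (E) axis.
Reading the render: the shape is a regular 8-sided pyramid, base circumscribed radius ≈ 13 mm, apex at z ≈ 29 mm (dimensions read to the nearest mm from the axis ticks). For the g-code, the solid's height is divided into equal slices at the stated Δz and each level perimeter traced with G1 moves after a G0 lift.

; perimeter-only toolpath
G21 ; units = mm
G90 ; absolute positioning
G28 ; home
; layer 1
G0 Z3.6
G0 X24.4 Y13.0
G1 X21.1 Y21.1
G1 X13.0 Y24.4
G1 X4.9 Y21.1
G1 X1.6 Y13.0
G1 X4.9 Y4.9
G1 X13.0 Y1.6
G1 X21.1 Y4.9
G1 X24.4 Y13.0
; layer 2
G0 Z7.2
G0 X22.8 Y13.0
G1 X19.9 Y19.9
G1 X13.0 Y22.8
G1 X6.1 Y19.9
G1 X3.2 Y13.0
G1 X6.1 Y6.1
G1 X13.0 Y3.2
G1 X19.9 Y6.1
G1 X22.8 Y13.0
; layer 3
G0 Z10.9
G0 X21.1 Y13.0
G1 X18.8 Y18.8
G1 X13.0 Y21.1
G1 X7.2 Y18.8
G1 X4.9 Y13.0
G1 X7.2 Y7.2
G1 X13.0 Y4.9
G1 X18.8 Y7.2
G1 X21.1 Y13.0
; layer 4
G0 Z14.5
G0 X19.5 Y13.0
G1 X17.6 Y17.6
G1 X13.0 Y19.5
G1 X8.4 Y17.6
G1 X6.5 Y13.0
G1 X8.4 Y8.4
G1 X13.0 Y6.5
G1 X17.6 Y8.4
G1 X19.5 Y13.0
; layer 5
G0 Z18.1
G0 X17.9 Y13.0
G1 X16.4 Y16.4
G1 X13.0 Y17.9
G1 X9.6 Y16.4
G1 X8.1 Y13.0
G1 X9.6 Y9.6
G1 X13.0 Y8.1
G1 X16.4 Y9.6
G1 X17.9 Y13.0
; layer 6
G0 Z21.8
G0 X16.2 Y13.0
G1 X15.3 Y15.3
G1 X13.0 Y16.2
G1 X10.7 Y15.3
G1 X9.8 Y13.0
G1 X10.7 Y10.7
G1 X13.0 Y9.8
G1 X15.3 Y10.7
G1 X16.2 Y13.0
; layer 7
G0 Z25.4
G0 X14.6 Y13.0
G1 X14.2 Y14.2
G1 X13.0 Y14.6
G1 X11.8 Y14.2
G1 X11.4 Y13.0
G1 X11.8 Y11.8
G1 X13.0 Y11.4
G1 X14.2 Y11.8
G1 X14.6 Y13.0
M2 ; end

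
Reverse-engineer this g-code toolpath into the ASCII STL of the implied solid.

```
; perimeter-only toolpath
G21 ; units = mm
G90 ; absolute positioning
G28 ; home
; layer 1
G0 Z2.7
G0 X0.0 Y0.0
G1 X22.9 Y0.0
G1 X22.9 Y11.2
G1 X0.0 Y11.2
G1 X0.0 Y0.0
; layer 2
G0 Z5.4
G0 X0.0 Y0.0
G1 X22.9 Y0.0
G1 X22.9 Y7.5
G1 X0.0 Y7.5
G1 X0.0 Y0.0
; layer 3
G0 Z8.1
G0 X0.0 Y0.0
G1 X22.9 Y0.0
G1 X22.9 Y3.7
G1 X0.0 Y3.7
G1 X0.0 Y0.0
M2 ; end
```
solid part
  facet normal 0.0000 0.0000 -1.0000
    outer loop
      vertex 22.9 14.9 0.0
      vertex 22.9 0.0 0.0
      vertex 0.0 0.0 0.0
    endloop
  endfacet
  facet normal 0.0000 0.0000 -1.0000
    outer loop
      vertex 0.0 14.9 0.0
      vertex 22.9 14.9 0.0
      vertex 0.0 0.0 0.0
    endloop
  endfacet
  facet normal 0.0000 -1.0000 0.0000
    outer loop
      vertex 0.0 0.0 0.0
      vertex 22.9 0.0 0.0
      vertex 22.9 0.0 10.8
    endloop
  endfacet
  facet normal 0.0000 -1.0000 0.0000
    outer loop
      vertex 0.0 0.0 0.0
      vertex 22.9 0.0 10.8
      vertex 0.0 0.0 10.8
    endloop
  endfacet
  facet normal 0.0000 0.5869 0.8097
    outer loop
      vertex 0.0 0.0 10.8
      vertex 22.9 0.0 10.8
      vertex 22.9 14.9 0.0
    endloop
  endfacet
  facet normal 0.0000 0.5869 0.8097
    outer loop
      vertex 0.0 0.0 10.8
      vertex 22.9 14.9 0.0
      vertex 0.0 14.9 0.0
    endloop
  endfacet
  facet normal -1.0000 0.0000 0.0000
    outer loop
      vertex 0.0 0.0 10.8
      vertex 0.0 14.9 0.0
      vertex 0.0 0.0 0.0
    endloop
  endfacet
  facet normal 1.0000 0.0000 0.0000
    outer loop
      vertex 22.9 0.0 0.0
      vertex 22.9 14.9 0.0
      vertex 22.9 0.0 10.8
    endloop
  endfacet
endsolid part

The G0 Z moves step by Δz≈2.7 mm. The G1 loops shrink linearly with z, so the solid tapers from its base footprint up to z≈10.8. Closing with a flat bottom cap and the tapered top and triangulating gives 8 facets — a wedge (ramp): 22.9 × 14.9 mm base, rising to 10.8 mm along the y=0 edge and sloping linearly to z=0 at y=14.9.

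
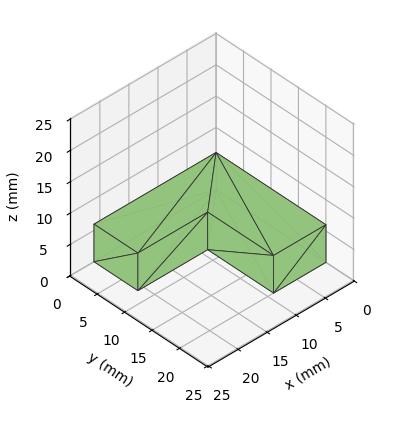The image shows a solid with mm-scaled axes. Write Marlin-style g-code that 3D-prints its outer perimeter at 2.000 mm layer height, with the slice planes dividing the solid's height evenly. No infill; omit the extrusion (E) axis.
Reading the render: the shape is an L-shaped prism: outer 21 × 20 mm, arm thicknesses ≈ 8 mm (horizontal) and 9 mm (vertical), extruded 6 mm in z (dimensions read to the nearest mm from the axis ticks). For the g-code, the solid's height is divided into equal slices at the stated Δz and each level perimeter traced with G1 moves after a G0 lift.

; perimeter-only toolpath
G21 ; units = mm
G90 ; absolute positioning
G28 ; home
; layer 1
G0 Z2.000
G0 X0.000 Y0.000
G1 X21.000 Y0.000
G1 X21.000 Y8.000
G1 X9.000 Y8.000
G1 X9.000 Y20.000
G1 X0.000 Y20.000
G1 X0.000 Y0.000
; layer 2
G0 Z4.000
G0 X0.000 Y0.000
G1 X21.000 Y0.000
G1 X21.000 Y8.000
G1 X9.000 Y8.000
G1 X9.000 Y20.000
G1 X0.000 Y20.000
G1 X0.000 Y0.000
; layer 3
G0 Z6.000
G0 X0.000 Y0.000
G1 X21.000 Y0.000
G1 X21.000 Y8.000
G1 X9.000 Y8.000
G1 X9.000 Y20.000
G1 X0.000 Y20.000
G1 X0.000 Y0.000
M2 ; end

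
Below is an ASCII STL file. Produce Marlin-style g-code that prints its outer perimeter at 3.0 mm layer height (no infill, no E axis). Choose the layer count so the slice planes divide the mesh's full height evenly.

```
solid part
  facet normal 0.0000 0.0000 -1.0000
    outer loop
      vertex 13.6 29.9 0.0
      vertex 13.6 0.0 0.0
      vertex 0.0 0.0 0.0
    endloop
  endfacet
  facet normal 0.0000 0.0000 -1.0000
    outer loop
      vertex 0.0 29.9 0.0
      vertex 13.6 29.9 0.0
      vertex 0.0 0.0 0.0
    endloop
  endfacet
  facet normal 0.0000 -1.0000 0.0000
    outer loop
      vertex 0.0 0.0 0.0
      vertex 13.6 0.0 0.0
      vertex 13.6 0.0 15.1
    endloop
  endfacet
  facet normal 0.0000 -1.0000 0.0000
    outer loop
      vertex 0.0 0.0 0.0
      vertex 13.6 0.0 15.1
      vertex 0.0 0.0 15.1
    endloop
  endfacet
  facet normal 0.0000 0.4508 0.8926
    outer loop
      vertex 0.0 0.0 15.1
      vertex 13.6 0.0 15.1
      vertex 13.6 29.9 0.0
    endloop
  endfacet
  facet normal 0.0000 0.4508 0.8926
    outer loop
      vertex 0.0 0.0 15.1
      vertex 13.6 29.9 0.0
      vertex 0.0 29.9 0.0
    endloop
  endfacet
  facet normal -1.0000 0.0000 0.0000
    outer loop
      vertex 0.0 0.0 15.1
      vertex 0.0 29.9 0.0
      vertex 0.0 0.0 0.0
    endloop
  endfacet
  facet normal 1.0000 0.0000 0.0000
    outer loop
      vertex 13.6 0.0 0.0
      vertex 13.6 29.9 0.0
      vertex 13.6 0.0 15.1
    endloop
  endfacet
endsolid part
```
; perimeter-only toolpath
G21 ; units = mm
G90 ; absolute positioning
G28 ; home
; layer 1
G0 Z3.0
G0 X0.0 Y0.0
G1 X13.6 Y0.0
G1 X13.6 Y23.9
G1 X0.0 Y23.9
G1 X0.0 Y0.0
; layer 2
G0 Z6.0
G0 X0.0 Y0.0
G1 X13.6 Y0.0
G1 X13.6 Y17.9
G1 X0.0 Y17.9
G1 X0.0 Y0.0
; layer 3
G0 Z9.1
G0 X0.0 Y0.0
G1 X13.6 Y0.0
G1 X13.6 Y12.0
G1 X0.0 Y12.0
G1 X0.0 Y0.0
; layer 4
G0 Z12.1
G0 X0.0 Y0.0
G1 X13.6 Y0.0
G1 X13.6 Y6.0
G1 X0.0 Y6.0
G1 X0.0 Y0.0
M2 ; end

The solid is a wedge (ramp): 13.6 × 29.9 mm base, rising to 15.1 mm along the y=0 edge and sloping linearly to z=0 at y=29.9. Slicing at Δz = 3.0 mm — 5 equal slices spanning the solid's height, so layer i sits at z = i·h/5 — gives 4 non-empty perimeters. Each is a 4-segment closed polygon; G0 lifts to the layer z and rapids to the start vertex, then G1 traces the edges. The cross-section shrinks linearly with z (the slice at the apex is degenerate and omitted).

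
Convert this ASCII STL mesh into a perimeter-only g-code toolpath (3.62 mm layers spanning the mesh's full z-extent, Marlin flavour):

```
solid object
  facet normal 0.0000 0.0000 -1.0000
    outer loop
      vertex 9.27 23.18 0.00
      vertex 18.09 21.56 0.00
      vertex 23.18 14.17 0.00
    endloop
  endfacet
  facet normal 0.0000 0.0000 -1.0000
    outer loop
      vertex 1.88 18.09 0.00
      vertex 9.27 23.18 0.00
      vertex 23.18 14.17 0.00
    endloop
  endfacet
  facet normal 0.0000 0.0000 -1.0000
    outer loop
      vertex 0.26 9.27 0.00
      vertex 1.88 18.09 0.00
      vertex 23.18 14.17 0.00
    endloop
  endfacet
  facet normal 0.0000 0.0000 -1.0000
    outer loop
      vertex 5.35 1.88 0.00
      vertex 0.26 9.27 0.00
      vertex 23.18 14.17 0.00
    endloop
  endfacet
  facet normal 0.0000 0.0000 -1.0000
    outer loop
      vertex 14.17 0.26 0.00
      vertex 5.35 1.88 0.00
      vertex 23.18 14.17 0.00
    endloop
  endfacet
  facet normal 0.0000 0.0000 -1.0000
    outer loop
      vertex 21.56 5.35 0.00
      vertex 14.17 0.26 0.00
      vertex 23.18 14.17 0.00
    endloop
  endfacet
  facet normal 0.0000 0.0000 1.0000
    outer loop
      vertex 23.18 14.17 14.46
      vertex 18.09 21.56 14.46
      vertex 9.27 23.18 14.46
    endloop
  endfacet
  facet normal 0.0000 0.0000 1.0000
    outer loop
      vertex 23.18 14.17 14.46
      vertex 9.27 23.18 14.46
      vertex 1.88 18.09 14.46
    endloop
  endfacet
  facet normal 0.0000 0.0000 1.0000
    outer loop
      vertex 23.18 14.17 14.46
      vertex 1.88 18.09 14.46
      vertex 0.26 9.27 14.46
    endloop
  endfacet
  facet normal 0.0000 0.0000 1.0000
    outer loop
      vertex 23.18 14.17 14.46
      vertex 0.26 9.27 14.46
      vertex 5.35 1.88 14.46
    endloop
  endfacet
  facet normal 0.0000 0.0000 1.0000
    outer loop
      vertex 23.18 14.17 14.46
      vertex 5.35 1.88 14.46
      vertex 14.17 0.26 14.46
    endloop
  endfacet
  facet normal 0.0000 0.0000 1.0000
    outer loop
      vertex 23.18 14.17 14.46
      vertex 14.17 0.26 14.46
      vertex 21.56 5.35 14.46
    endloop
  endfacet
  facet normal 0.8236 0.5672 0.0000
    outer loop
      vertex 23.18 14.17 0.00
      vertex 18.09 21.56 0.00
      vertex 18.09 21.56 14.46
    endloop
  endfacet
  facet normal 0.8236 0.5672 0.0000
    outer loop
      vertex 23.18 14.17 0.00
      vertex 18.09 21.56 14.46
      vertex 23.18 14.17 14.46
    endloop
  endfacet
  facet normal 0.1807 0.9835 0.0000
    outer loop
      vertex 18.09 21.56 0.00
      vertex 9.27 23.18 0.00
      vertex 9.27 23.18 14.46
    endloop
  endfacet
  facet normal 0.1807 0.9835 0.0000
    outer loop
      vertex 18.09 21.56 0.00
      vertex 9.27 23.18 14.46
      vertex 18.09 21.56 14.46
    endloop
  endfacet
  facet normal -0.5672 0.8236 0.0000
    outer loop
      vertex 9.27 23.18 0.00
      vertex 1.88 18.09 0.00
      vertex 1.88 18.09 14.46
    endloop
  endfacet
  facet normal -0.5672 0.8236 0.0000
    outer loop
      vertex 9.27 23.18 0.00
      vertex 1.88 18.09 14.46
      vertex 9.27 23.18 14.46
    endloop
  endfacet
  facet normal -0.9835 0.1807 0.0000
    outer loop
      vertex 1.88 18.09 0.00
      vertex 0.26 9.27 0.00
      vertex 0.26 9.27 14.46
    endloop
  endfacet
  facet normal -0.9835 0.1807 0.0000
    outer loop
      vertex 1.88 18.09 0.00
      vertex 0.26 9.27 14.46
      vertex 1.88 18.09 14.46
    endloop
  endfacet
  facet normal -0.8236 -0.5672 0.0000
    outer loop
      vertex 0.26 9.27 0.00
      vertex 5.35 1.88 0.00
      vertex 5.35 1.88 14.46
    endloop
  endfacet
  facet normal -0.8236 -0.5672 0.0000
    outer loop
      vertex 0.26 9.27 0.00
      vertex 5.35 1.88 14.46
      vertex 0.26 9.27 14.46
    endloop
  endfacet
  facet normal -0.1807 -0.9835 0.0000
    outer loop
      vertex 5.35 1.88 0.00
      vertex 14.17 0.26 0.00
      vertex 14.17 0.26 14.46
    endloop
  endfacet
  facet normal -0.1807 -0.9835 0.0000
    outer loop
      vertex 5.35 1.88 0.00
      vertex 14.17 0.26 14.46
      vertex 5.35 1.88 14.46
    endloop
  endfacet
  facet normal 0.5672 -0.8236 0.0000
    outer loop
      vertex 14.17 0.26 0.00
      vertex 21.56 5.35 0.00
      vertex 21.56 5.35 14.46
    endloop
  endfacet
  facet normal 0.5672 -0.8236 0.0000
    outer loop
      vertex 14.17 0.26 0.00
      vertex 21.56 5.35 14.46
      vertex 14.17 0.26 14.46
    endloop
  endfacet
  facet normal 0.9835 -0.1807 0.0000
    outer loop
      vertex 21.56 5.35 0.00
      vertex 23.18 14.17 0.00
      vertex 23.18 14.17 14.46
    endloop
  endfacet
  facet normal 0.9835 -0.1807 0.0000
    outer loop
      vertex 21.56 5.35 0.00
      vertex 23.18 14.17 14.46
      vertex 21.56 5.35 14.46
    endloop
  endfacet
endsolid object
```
; perimeter-only toolpath
G21 ; units = mm
G90 ; absolute positioning
G28 ; home
; layer 1
G0 Z3.62
G0 X23.18 Y14.17
G1 X18.09 Y21.56
G1 X9.27 Y23.18
G1 X1.88 Y18.09
G1 X0.26 Y9.27
G1 X5.35 Y1.88
G1 X14.17 Y0.26
G1 X21.56 Y5.35
G1 X23.18 Y14.17
; layer 2
G0 Z7.23
G0 X23.18 Y14.17
G1 X18.09 Y21.56
G1 X9.27 Y23.18
G1 X1.88 Y18.09
G1 X0.26 Y9.27
G1 X5.35 Y1.88
G1 X14.17 Y0.26
G1 X21.56 Y5.35
G1 X23.18 Y14.17
; layer 3
G0 Z10.85
G0 X23.18 Y14.17
G1 X18.09 Y21.56
G1 X9.27 Y23.18
G1 X1.88 Y18.09
G1 X0.26 Y9.27
G1 X5.35 Y1.88
G1 X14.17 Y0.26
G1 X21.56 Y5.35
G1 X23.18 Y14.17
; layer 4
G0 Z14.46
G0 X23.18 Y14.17
G1 X18.09 Y21.56
G1 X9.27 Y23.18
G1 X1.88 Y18.09
G1 X0.26 Y9.27
G1 X5.35 Y1.88
G1 X14.17 Y0.26
G1 X21.56 Y5.35
G1 X23.18 Y14.17
M2 ; end

The solid is a regular 8-sided prism (a cylinder approximated with 8 flat sides), circumscribed radius ≈ 11.7 mm, height ≈ 14.5 mm. Slicing at Δz = 3.62 mm — 4 equal slices spanning the solid's height, so layer i sits at z = i·h/4 — gives 4 non-empty perimeters. Each is a 8-segment closed polygon; G0 lifts to the layer z and rapids to the start vertex, then G1 traces the edges.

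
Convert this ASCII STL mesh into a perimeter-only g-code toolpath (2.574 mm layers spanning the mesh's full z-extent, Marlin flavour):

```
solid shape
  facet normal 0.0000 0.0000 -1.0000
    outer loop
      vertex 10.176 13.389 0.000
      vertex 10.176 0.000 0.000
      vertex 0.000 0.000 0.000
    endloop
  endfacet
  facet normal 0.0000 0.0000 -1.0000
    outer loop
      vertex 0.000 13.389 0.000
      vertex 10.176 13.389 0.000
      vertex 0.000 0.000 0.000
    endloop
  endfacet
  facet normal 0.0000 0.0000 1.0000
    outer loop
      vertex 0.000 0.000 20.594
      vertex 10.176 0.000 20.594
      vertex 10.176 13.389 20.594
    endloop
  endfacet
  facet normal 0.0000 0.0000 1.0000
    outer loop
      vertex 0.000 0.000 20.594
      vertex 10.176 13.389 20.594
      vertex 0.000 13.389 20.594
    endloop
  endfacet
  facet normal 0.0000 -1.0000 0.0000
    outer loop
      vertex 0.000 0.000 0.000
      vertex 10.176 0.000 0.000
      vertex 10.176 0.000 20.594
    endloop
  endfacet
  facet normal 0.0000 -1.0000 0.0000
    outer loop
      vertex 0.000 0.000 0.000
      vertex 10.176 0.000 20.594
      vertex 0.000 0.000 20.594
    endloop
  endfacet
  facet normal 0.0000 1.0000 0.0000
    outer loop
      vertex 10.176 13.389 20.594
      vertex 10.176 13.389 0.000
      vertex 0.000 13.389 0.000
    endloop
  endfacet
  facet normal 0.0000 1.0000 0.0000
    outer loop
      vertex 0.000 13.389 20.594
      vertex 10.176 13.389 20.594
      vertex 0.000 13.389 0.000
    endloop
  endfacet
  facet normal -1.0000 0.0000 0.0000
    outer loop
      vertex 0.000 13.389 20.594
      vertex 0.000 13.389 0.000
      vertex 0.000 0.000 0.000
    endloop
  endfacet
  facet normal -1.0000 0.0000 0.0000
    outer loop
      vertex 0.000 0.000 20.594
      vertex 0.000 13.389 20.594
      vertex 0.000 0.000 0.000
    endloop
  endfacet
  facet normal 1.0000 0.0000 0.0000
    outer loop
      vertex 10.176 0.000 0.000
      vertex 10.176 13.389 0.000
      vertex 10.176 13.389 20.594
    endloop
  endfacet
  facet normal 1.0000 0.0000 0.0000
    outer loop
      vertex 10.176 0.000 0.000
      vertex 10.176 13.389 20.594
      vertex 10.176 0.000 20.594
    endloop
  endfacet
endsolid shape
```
; perimeter-only toolpath
G21 ; units = mm
G90 ; absolute positioning
G28 ; home
; layer 1
G0 Z2.574
G0 X0.000 Y0.000
G1 X10.176 Y0.000
G1 X10.176 Y13.389
G1 X0.000 Y13.389
G1 X0.000 Y0.000
; layer 2
G0 Z5.149
G0 X0.000 Y0.000
G1 X10.176 Y0.000
G1 X10.176 Y13.389
G1 X0.000 Y13.389
G1 X0.000 Y0.000
; layer 3
G0 Z7.723
G0 X0.000 Y0.000
G1 X10.176 Y0.000
G1 X10.176 Y13.389
G1 X0.000 Y13.389
G1 X0.000 Y0.000
; layer 4
G0 Z10.297
G0 X0.000 Y0.000
G1 X10.176 Y0.000
G1 X10.176 Y13.389
G1 X0.000 Y13.389
G1 X0.000 Y0.000
; layer 5
G0 Z12.871
G0 X0.000 Y0.000
G1 X10.176 Y0.000
G1 X10.176 Y13.389
G1 X0.000 Y13.389
G1 X0.000 Y0.000
; layer 6
G0 Z15.446
G0 X0.000 Y0.000
G1 X10.176 Y0.000
G1 X10.176 Y13.389
G1 X0.000 Y13.389
G1 X0.000 Y0.000
; layer 7
G0 Z18.020
G0 X0.000 Y0.000
G1 X10.176 Y0.000
G1 X10.176 Y13.389
G1 X0.000 Y13.389
G1 X0.000 Y0.000
; layer 8
G0 Z20.594
G0 X0.000 Y0.000
G1 X10.176 Y0.000
G1 X10.176 Y13.389
G1 X0.000 Y13.389
G1 X0.000 Y0.000
M2 ; end

The solid is a rectangular box, roughly 10.2 × 13.4 mm footprint and 20.6 mm tall. Slicing at Δz = 2.574 mm — 8 equal slices spanning the solid's height, so layer i sits at z = i·h/8 — gives 8 non-empty perimeters. Each is a 4-segment closed polygon; G0 lifts to the layer z and rapids to the start vertex, then G1 traces the edges.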